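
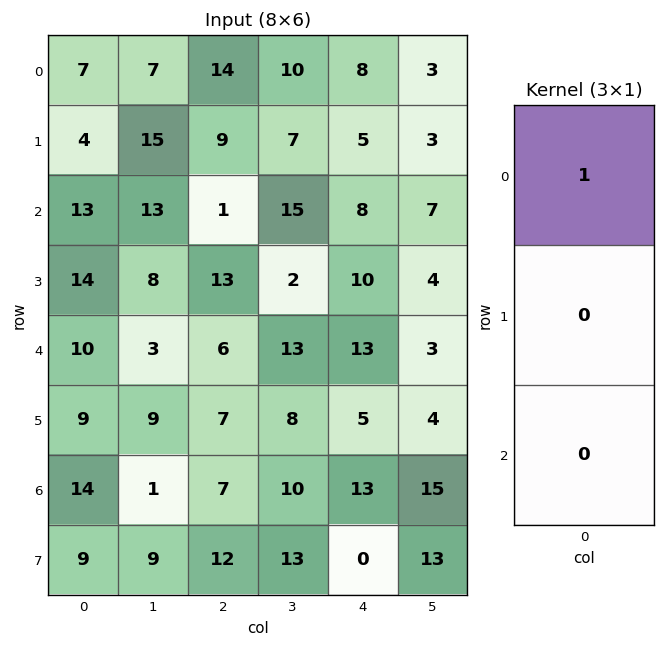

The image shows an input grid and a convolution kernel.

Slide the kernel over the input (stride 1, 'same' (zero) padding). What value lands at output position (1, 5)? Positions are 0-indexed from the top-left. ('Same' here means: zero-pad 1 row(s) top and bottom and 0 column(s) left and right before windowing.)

3

The receptive field on the zero-padded input at this output position is [3 / 3 / 7]. Elementwise product with the kernel and sum: 3·1.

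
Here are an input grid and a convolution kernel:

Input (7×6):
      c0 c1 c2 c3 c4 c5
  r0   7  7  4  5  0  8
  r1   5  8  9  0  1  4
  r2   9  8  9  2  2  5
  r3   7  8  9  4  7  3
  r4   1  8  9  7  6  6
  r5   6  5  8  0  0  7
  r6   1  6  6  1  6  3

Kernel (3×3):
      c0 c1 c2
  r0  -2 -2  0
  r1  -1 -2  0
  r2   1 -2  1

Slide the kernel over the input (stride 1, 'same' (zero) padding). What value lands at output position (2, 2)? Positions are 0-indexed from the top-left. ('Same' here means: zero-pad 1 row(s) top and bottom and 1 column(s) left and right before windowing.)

-66

The receptive field on the zero-padded input at this output position is [8 9 0 / 8 9 2 / 8 9 4]. Elementwise product with the kernel and sum: 8·-2 + 9·-2 + 8·-1 + 9·-2 + 8·1 + 9·-2 + 4·1.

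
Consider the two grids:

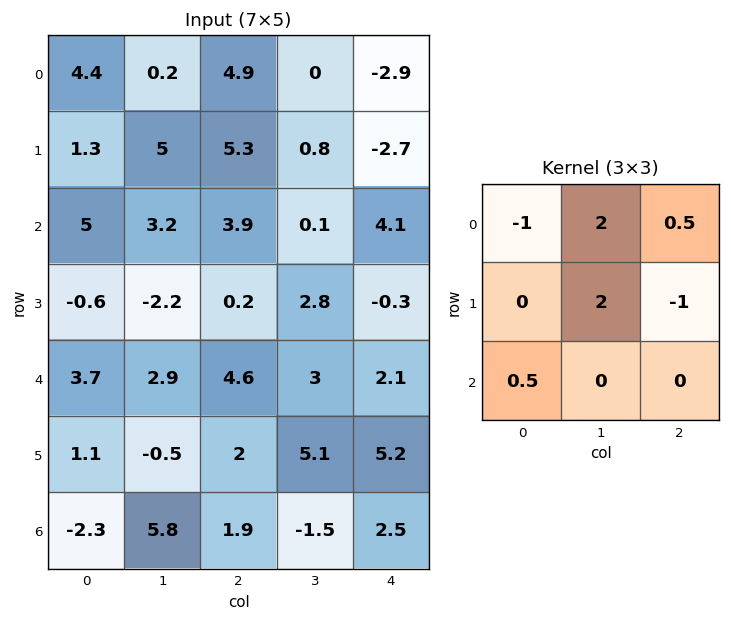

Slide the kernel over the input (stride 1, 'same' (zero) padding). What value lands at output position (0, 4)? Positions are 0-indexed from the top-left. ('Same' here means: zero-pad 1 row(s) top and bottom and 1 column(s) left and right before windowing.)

The receptive field on the zero-padded input at this output position is [0 0 0 / 0 -2.9 0 / 0.8 -2.7 0]. Elementwise product with the kernel and sum: 0·-1 + 0·2 + 0·0.5 + -2.9·2 + 0·-1 + 0.8·0.5.

-5.4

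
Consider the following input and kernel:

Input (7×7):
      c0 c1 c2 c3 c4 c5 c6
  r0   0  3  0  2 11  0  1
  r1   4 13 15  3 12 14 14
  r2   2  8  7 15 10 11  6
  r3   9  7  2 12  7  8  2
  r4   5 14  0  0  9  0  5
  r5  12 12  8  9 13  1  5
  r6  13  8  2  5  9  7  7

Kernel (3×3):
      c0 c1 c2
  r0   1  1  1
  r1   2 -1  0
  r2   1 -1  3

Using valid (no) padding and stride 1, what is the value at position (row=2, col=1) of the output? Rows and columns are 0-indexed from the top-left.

56

The receptive field on the input at this output position is [8 7 15 / 7 2 12 / 14 0 0]. Elementwise product with the kernel and sum: 8·1 + 7·1 + 15·1 + 7·2 + 2·-1 + 14·1 + 0·-1 + 0·3.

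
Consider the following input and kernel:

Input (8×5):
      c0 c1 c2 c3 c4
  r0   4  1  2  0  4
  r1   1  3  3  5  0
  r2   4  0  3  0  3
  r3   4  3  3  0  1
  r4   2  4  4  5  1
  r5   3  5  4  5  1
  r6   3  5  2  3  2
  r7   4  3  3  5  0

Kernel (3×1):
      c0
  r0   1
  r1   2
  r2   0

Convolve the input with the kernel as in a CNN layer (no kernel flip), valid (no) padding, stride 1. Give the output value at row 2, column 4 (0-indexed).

The receptive field on the input at this output position is [3 / 1 / 1]. Elementwise product with the kernel and sum: 3·1 + 1·2.

5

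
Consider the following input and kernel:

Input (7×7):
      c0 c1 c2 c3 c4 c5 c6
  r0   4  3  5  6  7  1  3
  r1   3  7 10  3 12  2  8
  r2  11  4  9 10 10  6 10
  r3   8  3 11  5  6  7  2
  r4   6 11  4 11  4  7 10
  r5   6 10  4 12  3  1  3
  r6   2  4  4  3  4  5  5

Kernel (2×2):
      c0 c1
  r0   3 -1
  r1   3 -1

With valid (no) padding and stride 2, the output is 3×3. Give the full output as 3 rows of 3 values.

Output[0,0]: The receptive field on the input at this output position is [4 3 / 3 7]. Elementwise product with the kernel and sum: 4·3 + 3·-1 + 3·3 + 7·-1.

11 36 54
50 45 35
15 1 13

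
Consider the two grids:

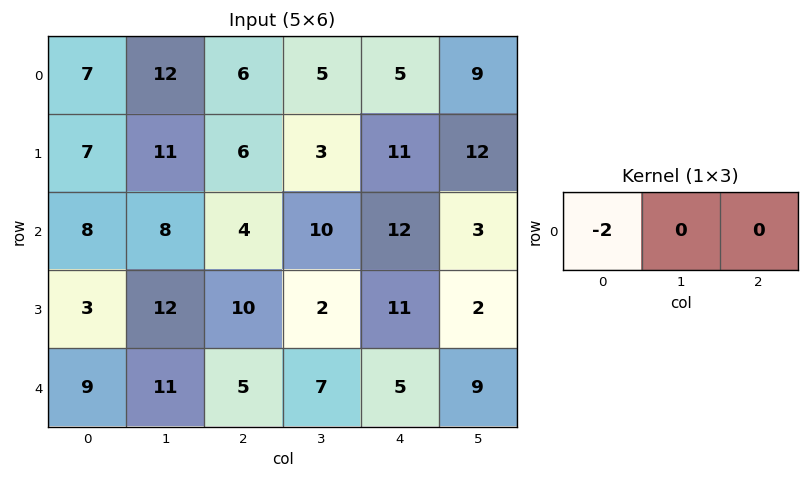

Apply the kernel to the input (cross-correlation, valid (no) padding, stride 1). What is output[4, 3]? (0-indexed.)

The receptive field on the input at this output position is [7 5 9]. Elementwise product with the kernel and sum: 7·-2.

-14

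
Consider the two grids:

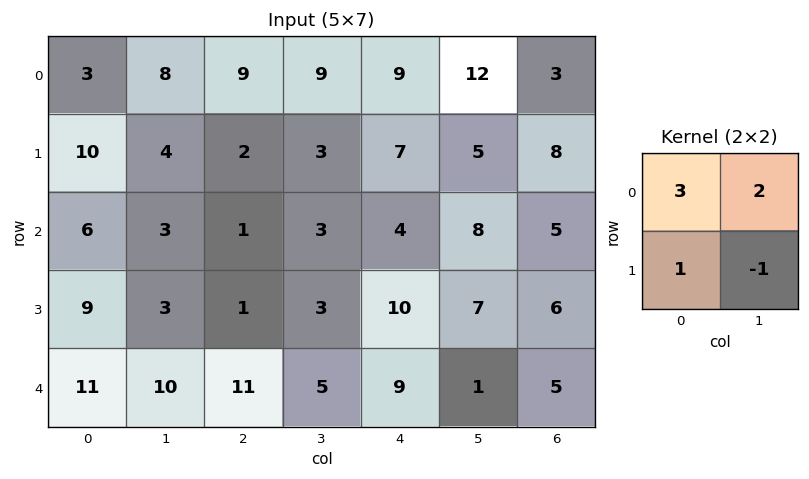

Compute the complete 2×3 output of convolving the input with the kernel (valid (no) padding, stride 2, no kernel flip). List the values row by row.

31 44 53
30 7 31

Output[0,0]: The receptive field on the input at this output position is [3 8 / 10 4]. Elementwise product with the kernel and sum: 3·3 + 8·2 + 10·1 + 4·-1.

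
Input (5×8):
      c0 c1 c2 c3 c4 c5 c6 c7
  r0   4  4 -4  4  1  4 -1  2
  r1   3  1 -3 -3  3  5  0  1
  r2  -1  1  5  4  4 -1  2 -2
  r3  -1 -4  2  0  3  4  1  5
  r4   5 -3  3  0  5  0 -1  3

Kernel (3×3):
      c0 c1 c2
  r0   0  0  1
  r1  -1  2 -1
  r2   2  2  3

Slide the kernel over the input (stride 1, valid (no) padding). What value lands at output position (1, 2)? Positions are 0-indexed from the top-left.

The receptive field on the input at this output position is [-3 -3 3 / 5 4 4 / 2 0 3]. Elementwise product with the kernel and sum: 3·1 + 5·-1 + 4·2 + 4·-1 + 2·2 + 0·2 + 3·3.

15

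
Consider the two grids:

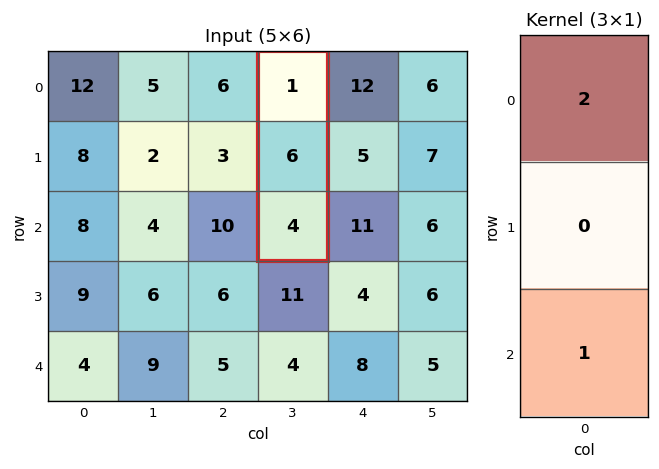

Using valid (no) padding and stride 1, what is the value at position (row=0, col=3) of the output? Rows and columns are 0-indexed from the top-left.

6

The receptive field on the input at this output position is [1 / 6 / 4]. Elementwise product with the kernel and sum: 1·2 + 4·1.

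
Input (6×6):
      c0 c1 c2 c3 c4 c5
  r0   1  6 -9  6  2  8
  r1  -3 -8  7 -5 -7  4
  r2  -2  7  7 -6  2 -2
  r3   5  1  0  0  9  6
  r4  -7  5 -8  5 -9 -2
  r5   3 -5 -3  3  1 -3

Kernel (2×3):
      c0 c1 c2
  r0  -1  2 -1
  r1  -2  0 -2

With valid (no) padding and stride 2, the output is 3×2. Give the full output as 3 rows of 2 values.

12 19
-1 -39
25 31

Output[0,0]: The receptive field on the input at this output position is [1 6 -9 / -3 -8 7]. Elementwise product with the kernel and sum: 1·-1 + 6·2 + -9·-1 + -3·-2 + 7·-2.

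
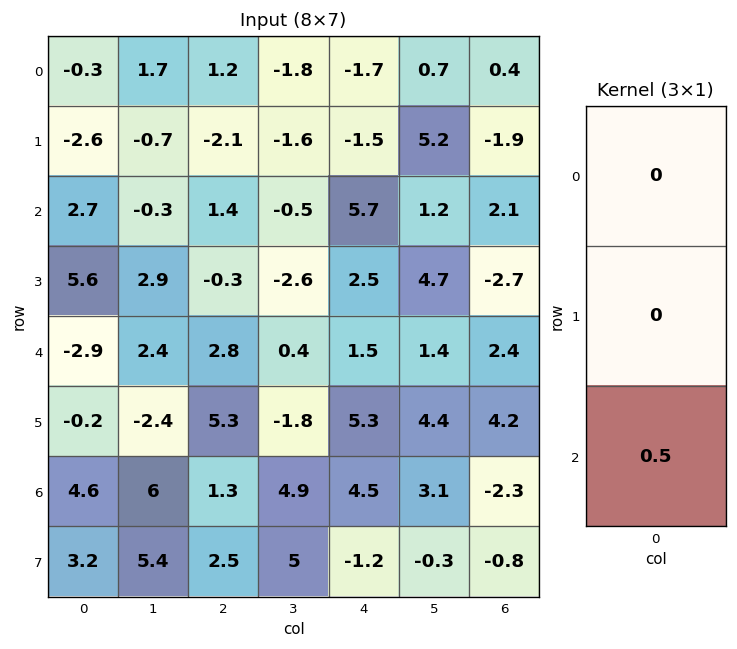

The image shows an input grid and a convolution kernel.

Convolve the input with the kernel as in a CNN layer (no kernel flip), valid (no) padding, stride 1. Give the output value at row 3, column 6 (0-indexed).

2.1

The receptive field on the input at this output position is [-2.7 / 2.4 / 4.2]. Elementwise product with the kernel and sum: 4.2·0.5.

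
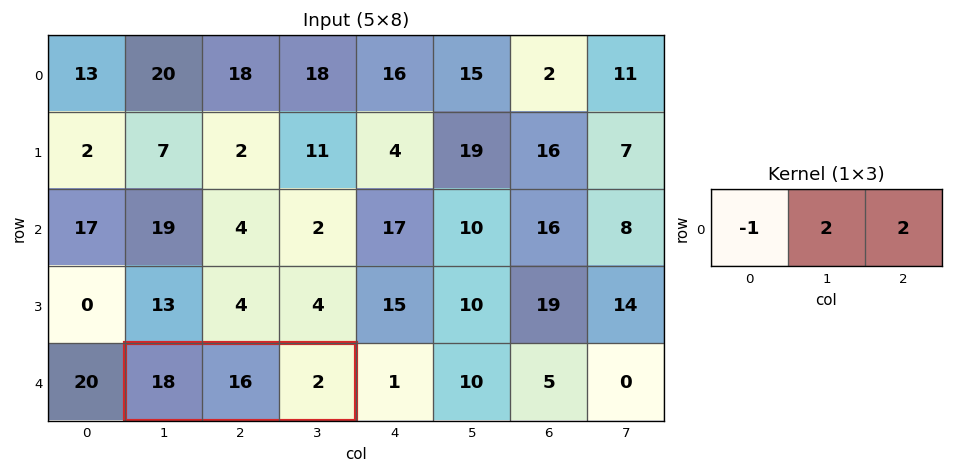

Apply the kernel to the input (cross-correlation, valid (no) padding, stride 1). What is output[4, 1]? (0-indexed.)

The receptive field on the input at this output position is [18 16 2]. Elementwise product with the kernel and sum: 18·-1 + 16·2 + 2·2.

18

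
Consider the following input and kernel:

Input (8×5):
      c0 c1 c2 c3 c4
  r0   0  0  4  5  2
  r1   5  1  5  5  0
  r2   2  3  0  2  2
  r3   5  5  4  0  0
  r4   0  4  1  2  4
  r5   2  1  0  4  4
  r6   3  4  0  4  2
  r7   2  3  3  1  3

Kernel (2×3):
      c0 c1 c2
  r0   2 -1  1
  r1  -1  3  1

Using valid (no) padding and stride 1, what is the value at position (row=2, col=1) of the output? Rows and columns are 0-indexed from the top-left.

15

The receptive field on the input at this output position is [3 0 2 / 5 4 0]. Elementwise product with the kernel and sum: 3·2 + 0·-1 + 2·1 + 5·-1 + 4·3 + 0·1.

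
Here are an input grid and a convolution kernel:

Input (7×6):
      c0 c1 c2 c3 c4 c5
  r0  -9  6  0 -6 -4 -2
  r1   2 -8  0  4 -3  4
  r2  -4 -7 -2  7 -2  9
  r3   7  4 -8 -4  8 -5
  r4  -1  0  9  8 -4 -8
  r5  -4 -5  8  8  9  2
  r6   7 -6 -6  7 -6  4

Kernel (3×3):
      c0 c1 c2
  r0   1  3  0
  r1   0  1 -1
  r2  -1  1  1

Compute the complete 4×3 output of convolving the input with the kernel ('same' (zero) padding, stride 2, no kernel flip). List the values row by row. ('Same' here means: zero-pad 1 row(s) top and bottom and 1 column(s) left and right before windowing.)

-21 18 -5
20 -33 -9
11 2 27
1 6 25

Output[0,0]: The receptive field on the zero-padded input at this output position is [0 0 0 / 0 -9 6 / 0 2 -8]. Elementwise product with the kernel and sum: 0·1 + 0·3 + -9·1 + 6·-1 + 0·-1 + 2·1 + -8·1.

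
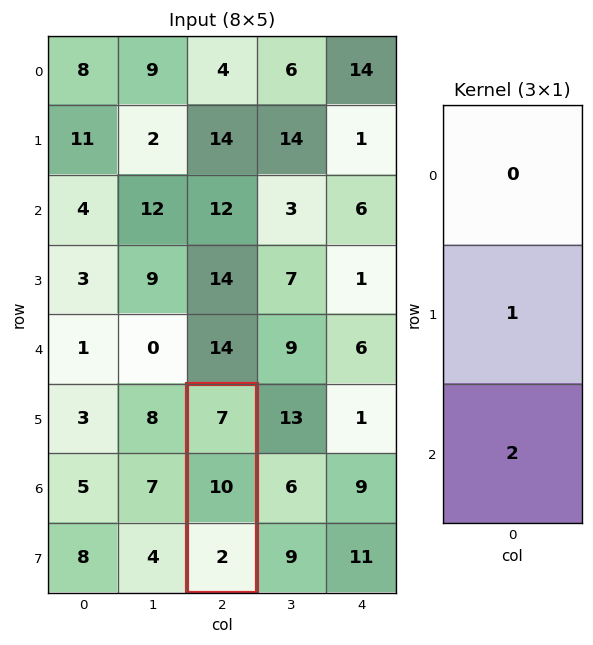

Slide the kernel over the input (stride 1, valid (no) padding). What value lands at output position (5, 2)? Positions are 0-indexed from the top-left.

14

The receptive field on the input at this output position is [7 / 10 / 2]. Elementwise product with the kernel and sum: 10·1 + 2·2.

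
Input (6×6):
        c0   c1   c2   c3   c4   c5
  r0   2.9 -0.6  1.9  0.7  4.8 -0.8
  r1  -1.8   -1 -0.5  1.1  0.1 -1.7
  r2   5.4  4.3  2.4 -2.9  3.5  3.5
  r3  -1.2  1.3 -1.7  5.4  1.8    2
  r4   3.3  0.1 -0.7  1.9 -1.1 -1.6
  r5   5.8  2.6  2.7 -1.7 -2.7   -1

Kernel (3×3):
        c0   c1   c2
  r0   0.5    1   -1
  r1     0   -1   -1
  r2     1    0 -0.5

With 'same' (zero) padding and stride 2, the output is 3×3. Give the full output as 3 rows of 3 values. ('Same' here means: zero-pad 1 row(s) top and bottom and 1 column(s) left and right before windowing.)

-1.8 -4.15 -2.05
-11.15 -3 -0.25
-7.2 -4.2 4

Output[0,0]: The receptive field on the zero-padded input at this output position is [0 0 0 / 0 2.9 -0.6 / 0 -1.8 -1]. Elementwise product with the kernel and sum: 0·0.5 + 0·1 + 0·-1 + 2.9·-1 + -0.6·-1 + 0·1 + -1·-0.5.
Output[0,1]: The receptive field on the zero-padded input at this output position is [0 0 0 / -0.6 1.9 0.7 / -1 -0.5 1.1]. Elementwise product with the kernel and sum: 0·0.5 + 0·1 + 0·-1 + 1.9·-1 + 0.7·-1 + -1·1 + 1.1·-0.5.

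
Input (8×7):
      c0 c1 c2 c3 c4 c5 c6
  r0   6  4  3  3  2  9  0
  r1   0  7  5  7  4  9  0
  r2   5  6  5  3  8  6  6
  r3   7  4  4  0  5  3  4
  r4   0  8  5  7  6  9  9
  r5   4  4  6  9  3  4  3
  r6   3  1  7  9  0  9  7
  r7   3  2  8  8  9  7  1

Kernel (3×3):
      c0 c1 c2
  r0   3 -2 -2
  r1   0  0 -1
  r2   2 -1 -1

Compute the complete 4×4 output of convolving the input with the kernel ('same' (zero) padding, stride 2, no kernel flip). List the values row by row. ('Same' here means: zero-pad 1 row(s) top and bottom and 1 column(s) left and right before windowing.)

-11 -1 -8 18
-31 -2 -19 29
-38 -10 -14 6
-22 -39 4 19

Output[0,0]: The receptive field on the zero-padded input at this output position is [0 0 0 / 0 6 4 / 0 0 7]. Elementwise product with the kernel and sum: 0·3 + 0·-2 + 0·-2 + 4·-1 + 0·2 + 0·-1 + 7·-1.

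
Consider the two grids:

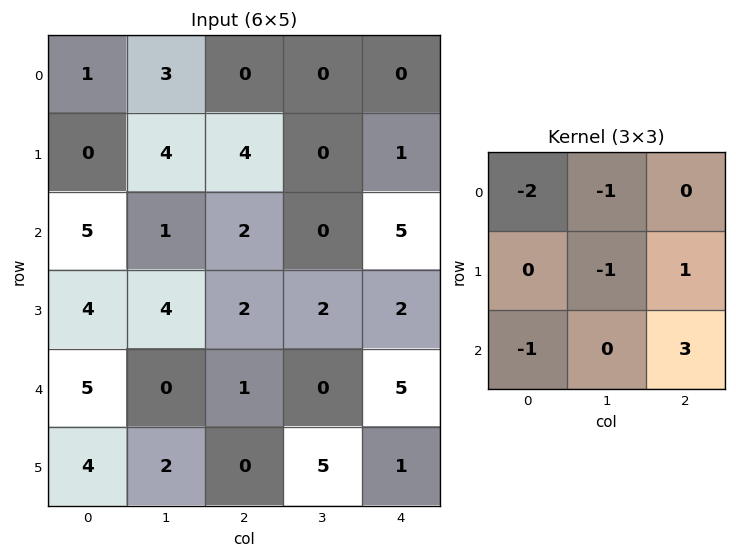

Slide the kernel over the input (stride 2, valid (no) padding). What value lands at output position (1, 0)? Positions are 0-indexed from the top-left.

-15

The receptive field on the input at this output position is [5 1 2 / 4 4 2 / 5 0 1]. Elementwise product with the kernel and sum: 5·-2 + 1·-1 + 4·-1 + 2·1 + 5·-1 + 1·3.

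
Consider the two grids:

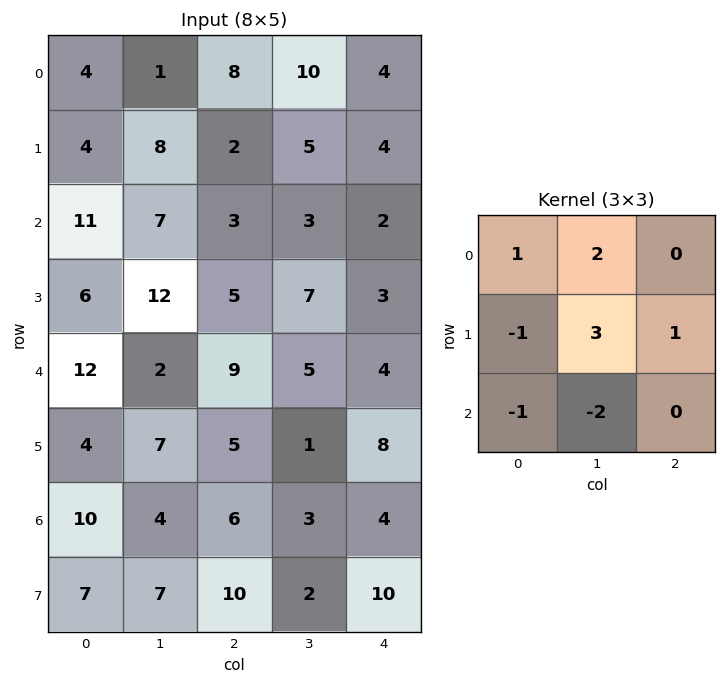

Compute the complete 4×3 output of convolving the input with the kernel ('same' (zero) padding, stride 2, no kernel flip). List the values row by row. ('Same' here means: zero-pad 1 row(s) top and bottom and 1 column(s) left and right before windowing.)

5 21 -11
36 -5 3
42 35 3
28 7 4

Output[0,0]: The receptive field on the zero-padded input at this output position is [0 0 0 / 0 4 1 / 0 4 8]. Elementwise product with the kernel and sum: 0·1 + 0·2 + 0·-1 + 4·3 + 1·1 + 0·-1 + 4·-2.
Output[0,1]: The receptive field on the zero-padded input at this output position is [0 0 0 / 1 8 10 / 8 2 5]. Elementwise product with the kernel and sum: 0·1 + 0·2 + 1·-1 + 8·3 + 10·1 + 8·-1 + 2·-2.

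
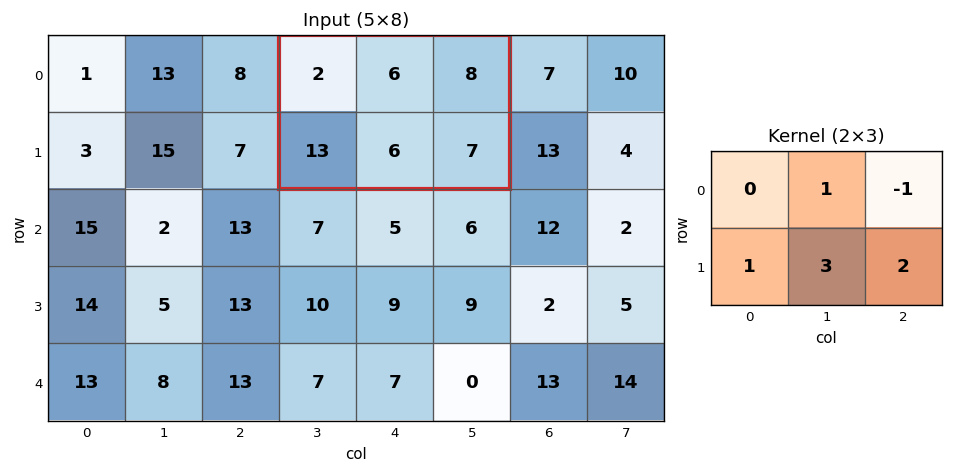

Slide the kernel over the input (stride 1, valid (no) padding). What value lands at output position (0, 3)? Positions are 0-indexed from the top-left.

The receptive field on the input at this output position is [2 6 8 / 13 6 7]. Elementwise product with the kernel and sum: 6·1 + 8·-1 + 13·1 + 6·3 + 7·2.

43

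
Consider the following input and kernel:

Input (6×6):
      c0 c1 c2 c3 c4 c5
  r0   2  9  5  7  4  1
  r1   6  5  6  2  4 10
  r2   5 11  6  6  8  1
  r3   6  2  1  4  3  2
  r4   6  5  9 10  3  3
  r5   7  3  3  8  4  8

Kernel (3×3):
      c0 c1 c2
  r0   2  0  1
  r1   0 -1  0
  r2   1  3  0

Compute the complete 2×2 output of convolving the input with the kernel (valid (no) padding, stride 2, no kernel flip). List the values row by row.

Output[0,0]: The receptive field on the input at this output position is [2 9 5 / 6 5 6 / 5 11 6]. Elementwise product with the kernel and sum: 2·2 + 5·1 + 5·-1 + 5·1 + 11·3.
Output[0,1]: The receptive field on the input at this output position is [5 7 4 / 6 2 4 / 6 6 8]. Elementwise product with the kernel and sum: 5·2 + 4·1 + 2·-1 + 6·1 + 6·3.

42 36
35 55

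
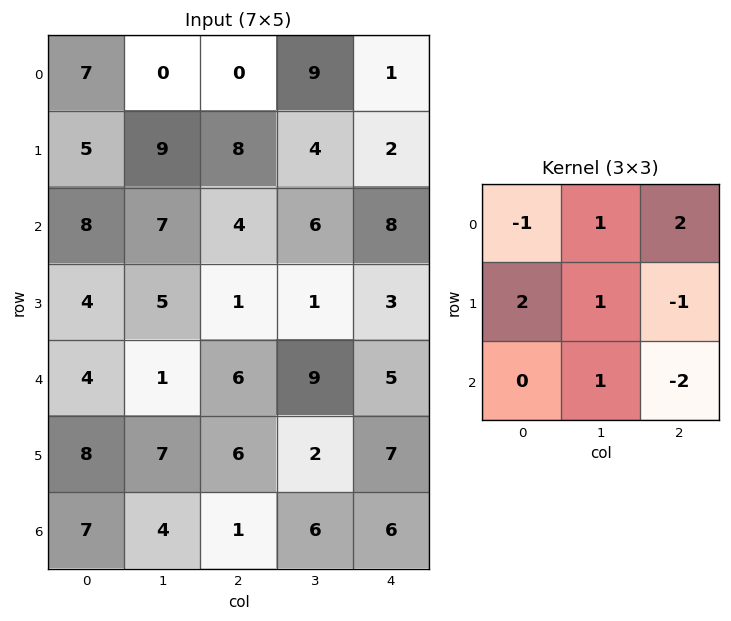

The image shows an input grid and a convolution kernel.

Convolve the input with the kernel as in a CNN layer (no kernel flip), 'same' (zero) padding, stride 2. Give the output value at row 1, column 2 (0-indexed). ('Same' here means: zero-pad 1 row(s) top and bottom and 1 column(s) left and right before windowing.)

21

The receptive field on the zero-padded input at this output position is [4 2 0 / 6 8 0 / 1 3 0]. Elementwise product with the kernel and sum: 4·-1 + 2·1 + 0·2 + 6·2 + 8·1 + 0·-1 + 3·1 + 0·-2.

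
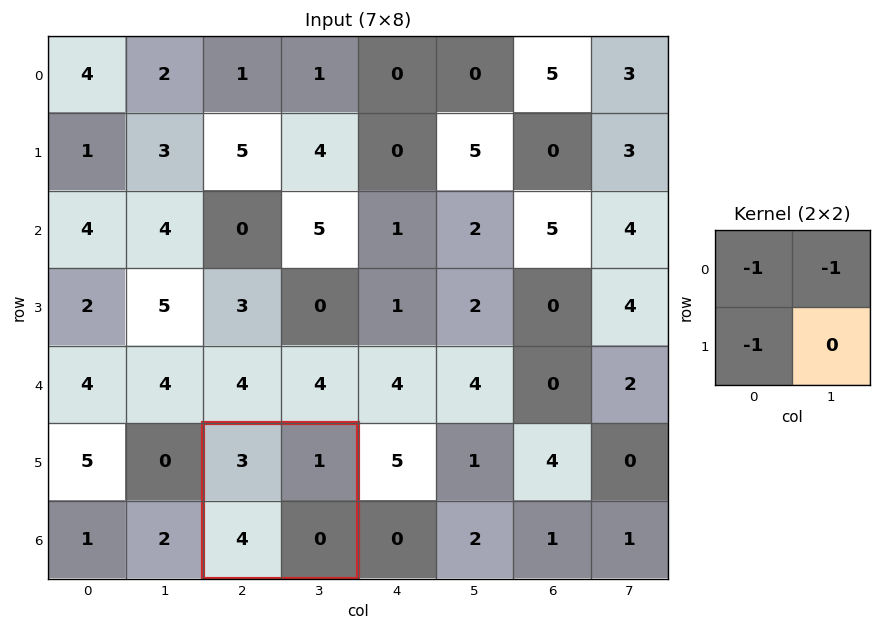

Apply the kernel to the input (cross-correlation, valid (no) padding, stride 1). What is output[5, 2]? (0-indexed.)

-8

The receptive field on the input at this output position is [3 1 / 4 0]. Elementwise product with the kernel and sum: 3·-1 + 1·-1 + 4·-1.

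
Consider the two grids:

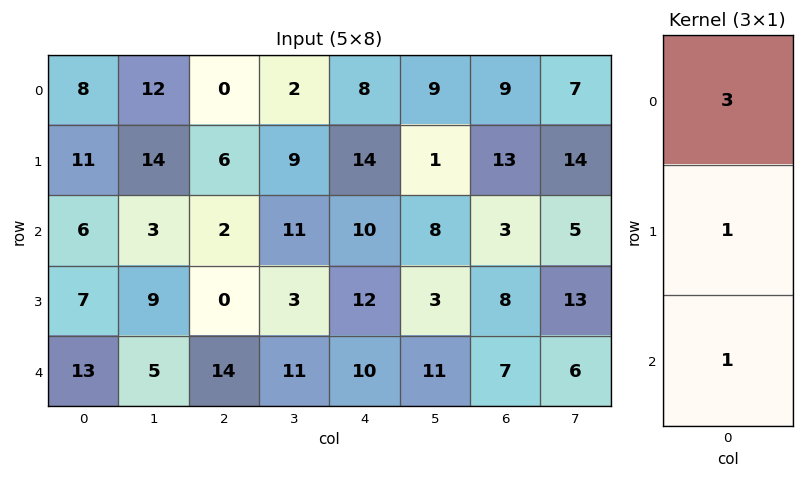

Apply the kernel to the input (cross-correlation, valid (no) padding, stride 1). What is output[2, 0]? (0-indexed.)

The receptive field on the input at this output position is [6 / 7 / 13]. Elementwise product with the kernel and sum: 6·3 + 7·1 + 13·1.

38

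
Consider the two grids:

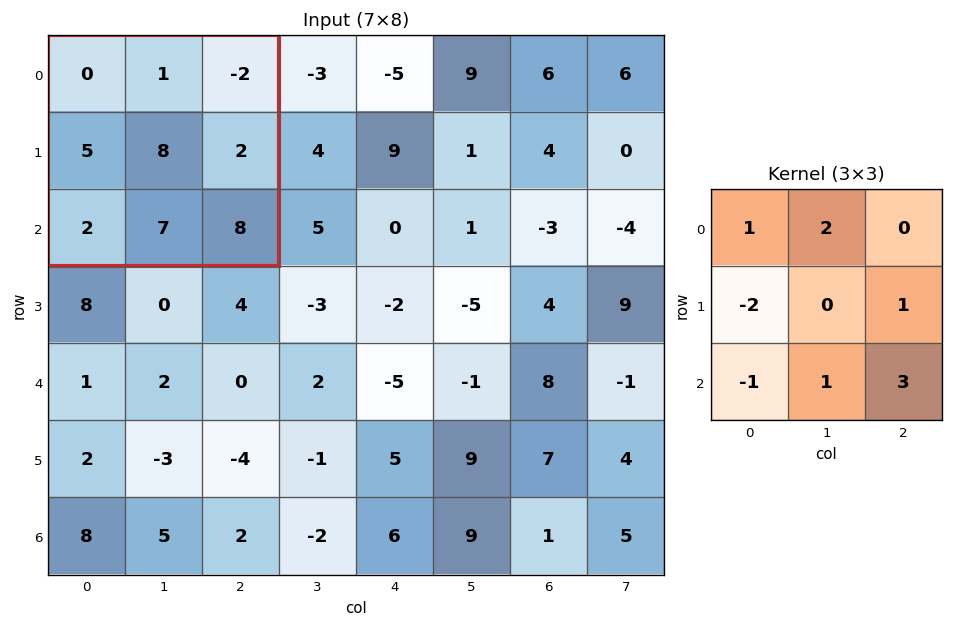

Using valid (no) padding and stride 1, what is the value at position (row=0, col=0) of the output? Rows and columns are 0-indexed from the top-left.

23

The receptive field on the input at this output position is [0 1 -2 / 5 8 2 / 2 7 8]. Elementwise product with the kernel and sum: 0·1 + 1·2 + 5·-2 + 2·1 + 2·-1 + 7·1 + 8·3.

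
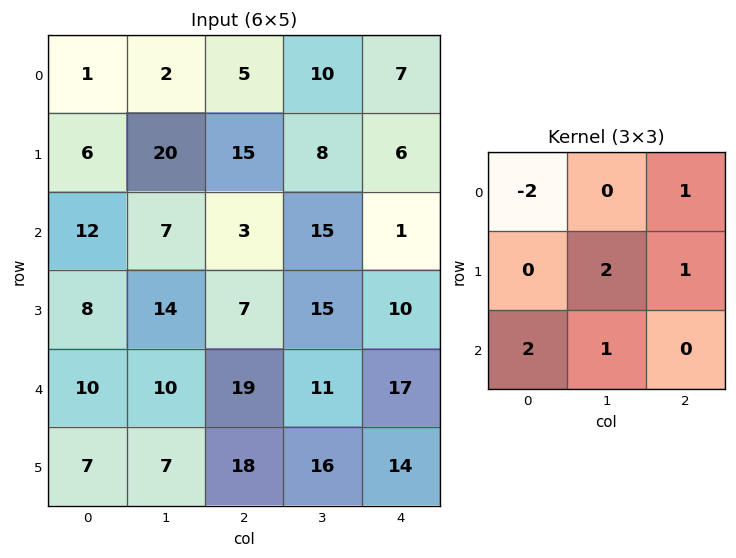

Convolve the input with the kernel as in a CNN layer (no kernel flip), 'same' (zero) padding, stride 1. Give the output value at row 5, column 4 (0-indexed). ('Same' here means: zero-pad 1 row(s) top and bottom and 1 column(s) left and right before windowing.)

The receptive field on the zero-padded input at this output position is [11 17 0 / 16 14 0 / 0 0 0]. Elementwise product with the kernel and sum: 11·-2 + 0·1 + 14·2 + 0·1 + 0·2 + 0·1.

6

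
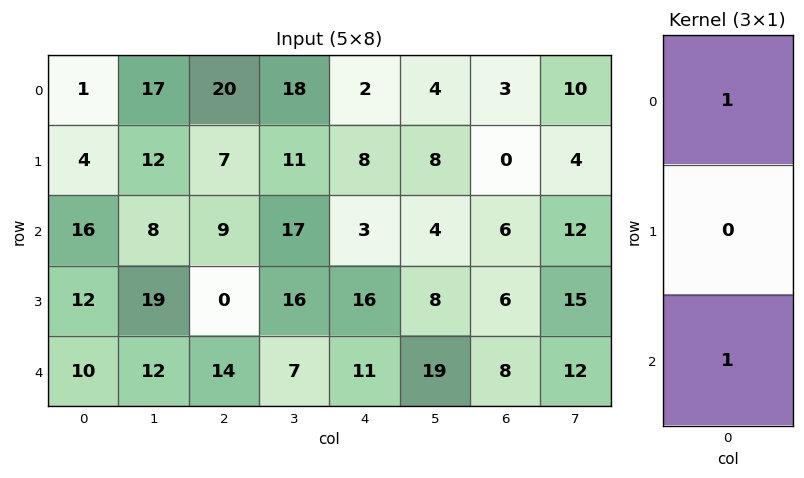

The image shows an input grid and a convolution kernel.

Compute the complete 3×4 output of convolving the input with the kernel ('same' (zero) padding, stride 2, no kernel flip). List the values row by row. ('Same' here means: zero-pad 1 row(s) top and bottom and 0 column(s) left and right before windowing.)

4 7 8 0
16 7 24 6
12 0 16 6

Output[0,0]: The receptive field on the zero-padded input at this output position is [0 / 1 / 4]. Elementwise product with the kernel and sum: 0·1 + 4·1.
Output[0,1]: The receptive field on the zero-padded input at this output position is [0 / 20 / 7]. Elementwise product with the kernel and sum: 0·1 + 7·1.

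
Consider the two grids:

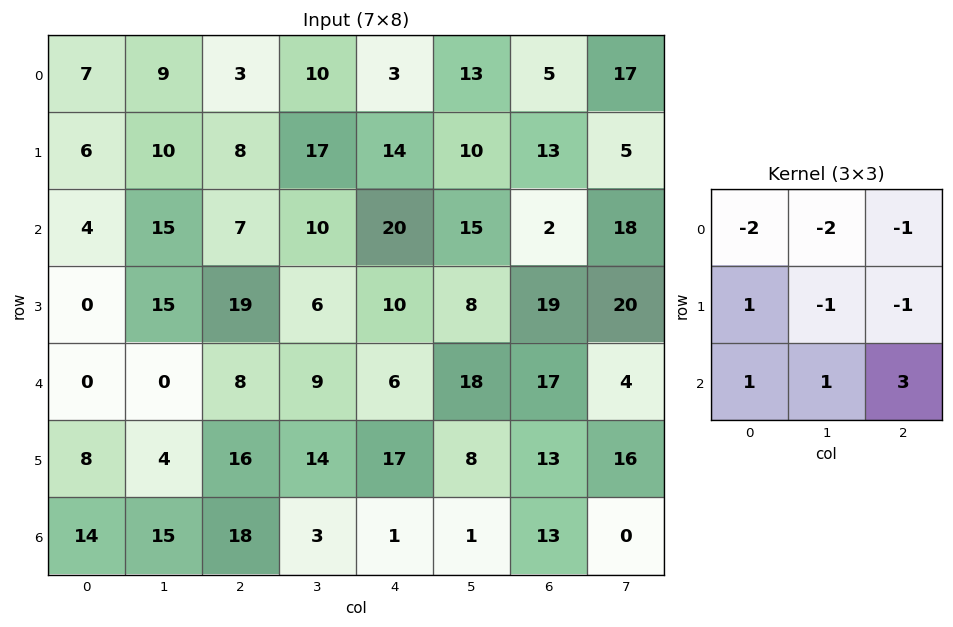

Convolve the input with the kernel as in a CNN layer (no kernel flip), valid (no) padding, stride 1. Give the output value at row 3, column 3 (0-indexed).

The receptive field on the input at this output position is [6 10 8 / 9 6 18 / 14 17 8]. Elementwise product with the kernel and sum: 6·-2 + 10·-2 + 8·-1 + 9·1 + 6·-1 + 18·-1 + 14·1 + 17·1 + 8·3.

0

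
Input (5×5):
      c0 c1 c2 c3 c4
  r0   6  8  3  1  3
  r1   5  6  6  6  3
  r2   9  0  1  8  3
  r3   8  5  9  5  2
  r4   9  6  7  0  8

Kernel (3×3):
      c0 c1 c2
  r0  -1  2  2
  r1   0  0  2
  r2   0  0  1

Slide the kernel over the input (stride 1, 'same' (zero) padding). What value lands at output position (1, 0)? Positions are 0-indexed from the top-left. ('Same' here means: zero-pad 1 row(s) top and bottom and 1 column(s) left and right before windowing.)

The receptive field on the zero-padded input at this output position is [0 6 8 / 0 5 6 / 0 9 0]. Elementwise product with the kernel and sum: 0·-1 + 6·2 + 8·2 + 6·2 + 0·1.

40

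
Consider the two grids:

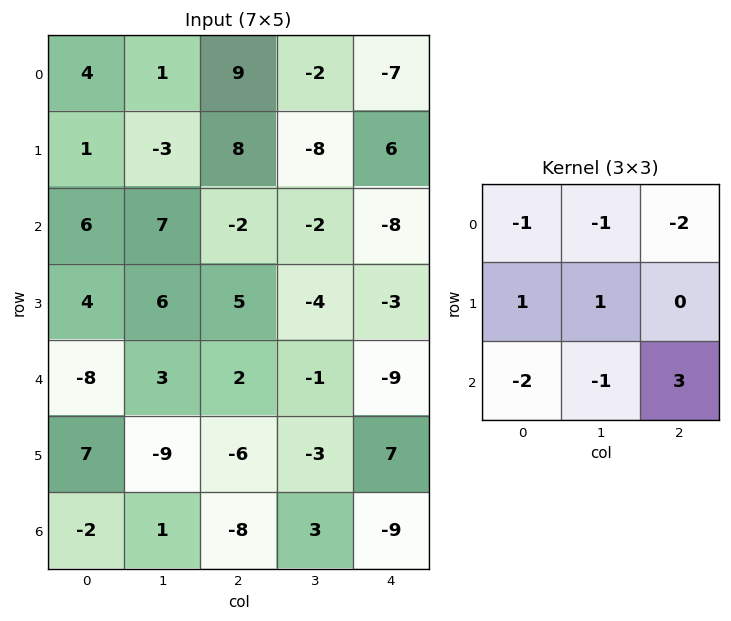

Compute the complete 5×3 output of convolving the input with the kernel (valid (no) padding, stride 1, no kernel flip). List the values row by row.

-50 -19 -11
0 -13 -31
20 -1 -9
-48 17 42
-22 -3 -6

Output[0,0]: The receptive field on the input at this output position is [4 1 9 / 1 -3 8 / 6 7 -2]. Elementwise product with the kernel and sum: 4·-1 + 1·-1 + 9·-2 + 1·1 + -3·1 + 6·-2 + 7·-1 + -2·3.
Output[0,1]: The receptive field on the input at this output position is [1 9 -2 / -3 8 -8 / 7 -2 -2]. Elementwise product with the kernel and sum: 1·-1 + 9·-1 + -2·-2 + -3·1 + 8·1 + 7·-2 + -2·-1 + -2·3.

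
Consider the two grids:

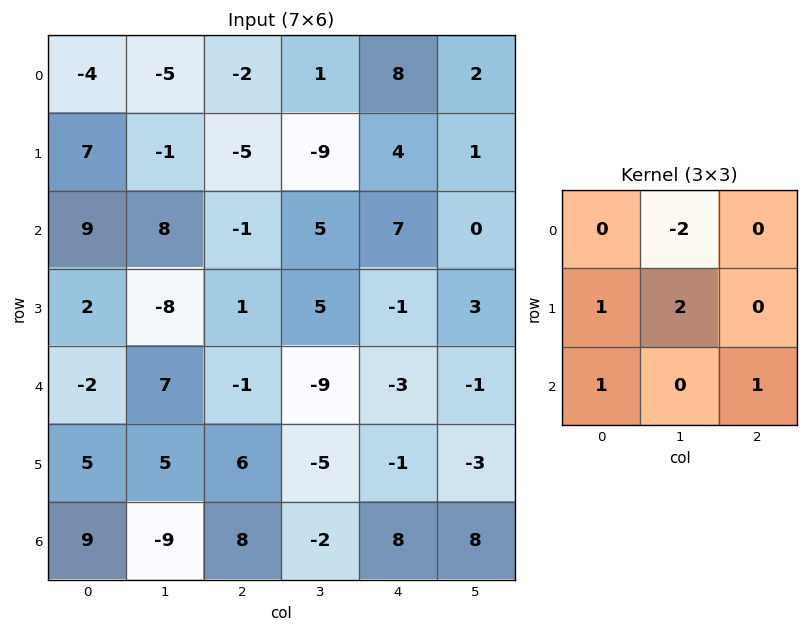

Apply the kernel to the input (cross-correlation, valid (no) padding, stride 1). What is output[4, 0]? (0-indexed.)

18

The receptive field on the input at this output position is [-2 7 -1 / 5 5 6 / 9 -9 8]. Elementwise product with the kernel and sum: 7·-2 + 5·1 + 5·2 + 9·1 + 8·1.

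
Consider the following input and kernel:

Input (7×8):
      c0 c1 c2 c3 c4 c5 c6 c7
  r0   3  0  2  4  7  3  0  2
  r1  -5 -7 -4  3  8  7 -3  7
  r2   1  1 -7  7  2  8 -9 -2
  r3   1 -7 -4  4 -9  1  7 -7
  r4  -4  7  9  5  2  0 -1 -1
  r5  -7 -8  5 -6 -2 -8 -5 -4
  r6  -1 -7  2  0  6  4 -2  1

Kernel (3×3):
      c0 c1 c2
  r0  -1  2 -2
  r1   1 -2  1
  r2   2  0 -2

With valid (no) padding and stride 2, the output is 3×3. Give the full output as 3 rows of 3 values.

Output[0,0]: The receptive field on the input at this output position is [3 0 2 / -5 -7 -4 / 1 1 -7]. Elementwise product with the kernel and sum: 3·-1 + 0·2 + 2·-2 + -5·1 + -7·-2 + -4·1 + 1·2 + -7·-2.

14 -28 12
0 10 34
8 4 25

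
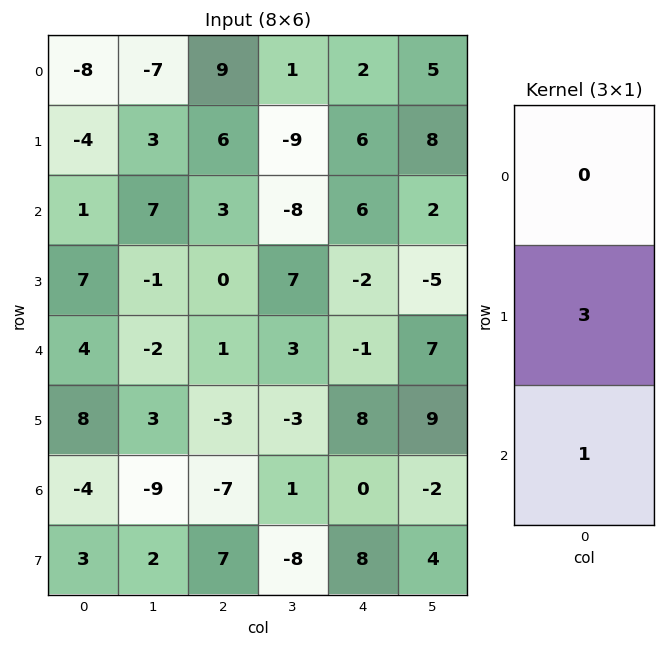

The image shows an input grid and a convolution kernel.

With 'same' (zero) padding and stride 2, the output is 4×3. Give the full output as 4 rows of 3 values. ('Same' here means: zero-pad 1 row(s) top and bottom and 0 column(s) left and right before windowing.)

Output[0,0]: The receptive field on the zero-padded input at this output position is [0 / -8 / -4]. Elementwise product with the kernel and sum: -8·3 + -4·1.

-28 33 12
10 9 16
20 0 5
-9 -14 8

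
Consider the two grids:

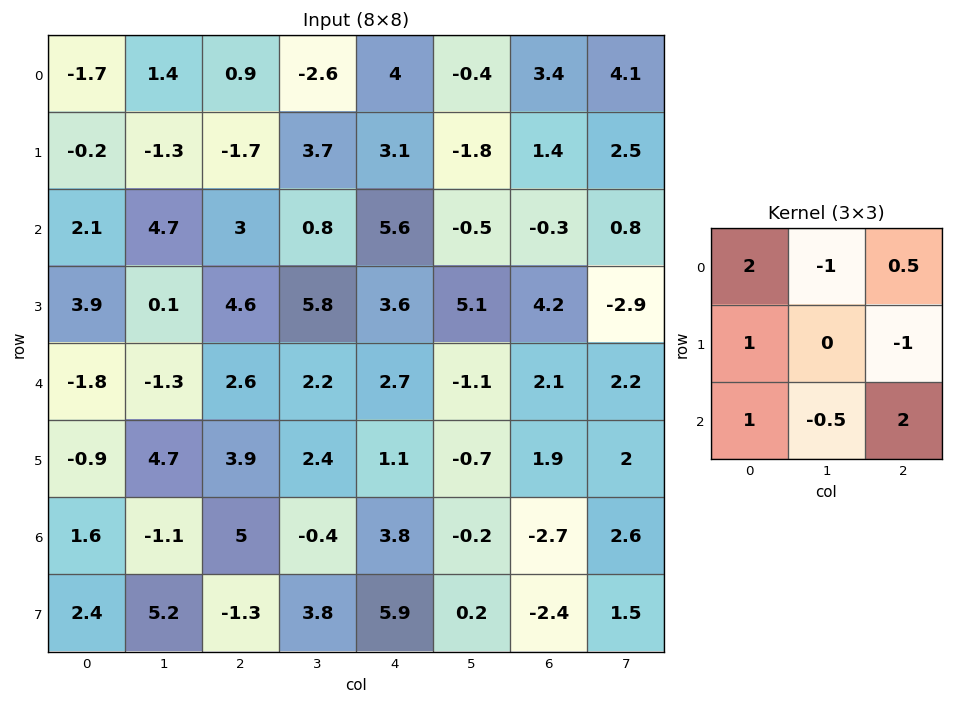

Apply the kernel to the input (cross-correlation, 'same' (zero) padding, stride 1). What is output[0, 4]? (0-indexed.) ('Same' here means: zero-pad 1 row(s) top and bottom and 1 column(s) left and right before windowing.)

-3.65

The receptive field on the zero-padded input at this output position is [0 0 0 / -2.6 4 -0.4 / 3.7 3.1 -1.8]. Elementwise product with the kernel and sum: 0·2 + 0·-1 + 0·0.5 + -2.6·1 + -0.4·-1 + 3.7·1 + 3.1·-0.5 + -1.8·2.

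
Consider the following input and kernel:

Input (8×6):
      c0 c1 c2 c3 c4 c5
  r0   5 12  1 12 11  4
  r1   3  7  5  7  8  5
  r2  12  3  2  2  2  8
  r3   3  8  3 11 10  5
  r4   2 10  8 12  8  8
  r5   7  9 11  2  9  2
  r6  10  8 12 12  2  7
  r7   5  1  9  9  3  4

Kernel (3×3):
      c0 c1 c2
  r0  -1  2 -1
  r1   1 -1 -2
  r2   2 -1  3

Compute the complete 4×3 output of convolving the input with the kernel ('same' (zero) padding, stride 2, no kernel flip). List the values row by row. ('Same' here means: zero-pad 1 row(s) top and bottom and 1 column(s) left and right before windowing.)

Output[0,0]: The receptive field on the zero-padded input at this output position is [0 0 0 / 0 5 12 / 0 3 7]. Elementwise product with the kernel and sum: 0·-1 + 0·2 + 0·-1 + 0·1 + 5·-1 + 12·-2 + 0·2 + 3·-1 + 7·3.

-11 17 14
2 39 15
-4 -22 -7
-23 3 37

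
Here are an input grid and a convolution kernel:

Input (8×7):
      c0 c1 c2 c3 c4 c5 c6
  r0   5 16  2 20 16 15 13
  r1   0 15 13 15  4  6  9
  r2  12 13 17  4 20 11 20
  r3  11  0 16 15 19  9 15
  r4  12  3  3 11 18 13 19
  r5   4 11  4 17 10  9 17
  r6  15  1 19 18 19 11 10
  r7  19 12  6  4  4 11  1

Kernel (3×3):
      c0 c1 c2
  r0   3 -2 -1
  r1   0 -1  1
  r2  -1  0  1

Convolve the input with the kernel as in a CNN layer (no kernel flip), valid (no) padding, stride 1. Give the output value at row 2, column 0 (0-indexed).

0

The receptive field on the input at this output position is [12 13 17 / 11 0 16 / 12 3 3]. Elementwise product with the kernel and sum: 12·3 + 13·-2 + 17·-1 + 0·-1 + 16·1 + 12·-1 + 3·1.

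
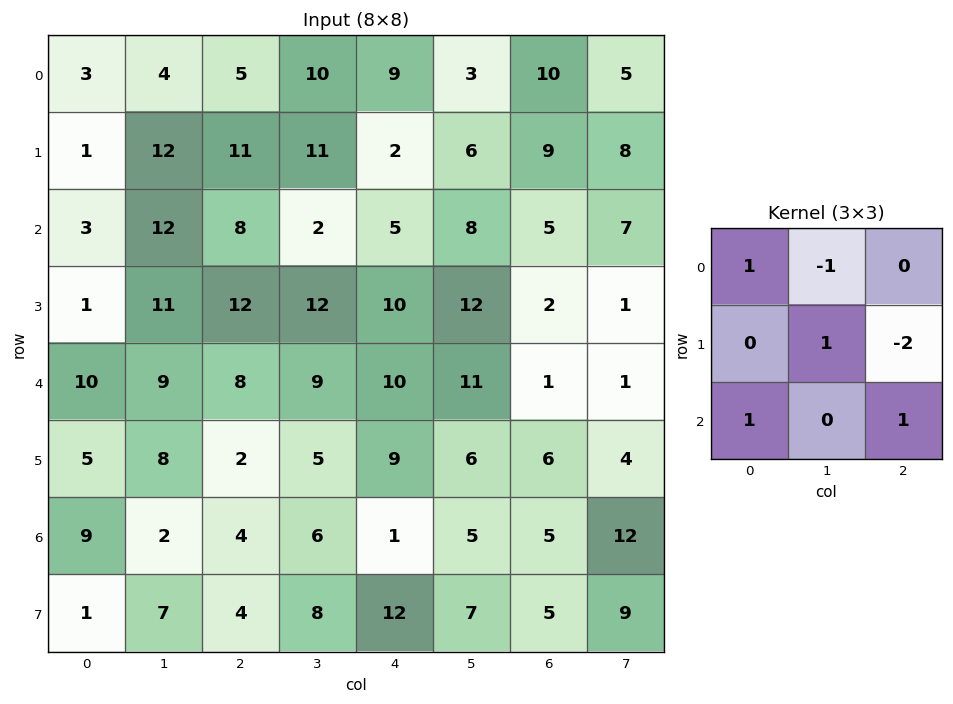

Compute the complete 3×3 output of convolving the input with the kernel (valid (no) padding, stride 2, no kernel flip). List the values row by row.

0 15 4
-4 16 16
18 -9 -1

Output[0,0]: The receptive field on the input at this output position is [3 4 5 / 1 12 11 / 3 12 8]. Elementwise product with the kernel and sum: 3·1 + 4·-1 + 12·1 + 11·-2 + 3·1 + 8·1.
Output[0,1]: The receptive field on the input at this output position is [5 10 9 / 11 11 2 / 8 2 5]. Elementwise product with the kernel and sum: 5·1 + 10·-1 + 11·1 + 2·-2 + 8·1 + 5·1.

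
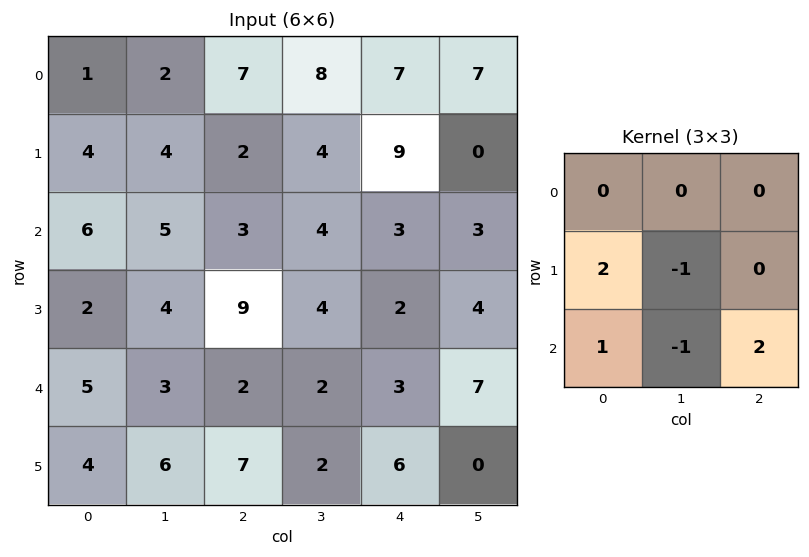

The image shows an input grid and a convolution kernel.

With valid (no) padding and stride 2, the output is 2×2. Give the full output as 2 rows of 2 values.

11 5
6 20

Output[0,0]: The receptive field on the input at this output position is [1 2 7 / 4 4 2 / 6 5 3]. Elementwise product with the kernel and sum: 4·2 + 4·-1 + 6·1 + 5·-1 + 3·2.
Output[0,1]: The receptive field on the input at this output position is [7 8 7 / 2 4 9 / 3 4 3]. Elementwise product with the kernel and sum: 2·2 + 4·-1 + 3·1 + 4·-1 + 3·2.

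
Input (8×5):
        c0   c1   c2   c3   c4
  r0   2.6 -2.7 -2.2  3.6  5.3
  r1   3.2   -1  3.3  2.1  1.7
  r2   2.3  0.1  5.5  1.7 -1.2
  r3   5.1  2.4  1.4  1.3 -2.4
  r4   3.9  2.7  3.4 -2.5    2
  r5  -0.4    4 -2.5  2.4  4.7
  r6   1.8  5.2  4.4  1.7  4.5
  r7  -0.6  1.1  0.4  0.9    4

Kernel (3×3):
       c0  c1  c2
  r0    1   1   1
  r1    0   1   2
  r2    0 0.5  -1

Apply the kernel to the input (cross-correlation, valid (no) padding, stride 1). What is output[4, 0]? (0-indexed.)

The receptive field on the input at this output position is [3.9 2.7 3.4 / -0.4 4 -2.5 / 1.8 5.2 4.4]. Elementwise product with the kernel and sum: 3.9·1 + 2.7·1 + 3.4·1 + 4·1 + -2.5·2 + 5.2·0.5 + 4.4·-1.

7.2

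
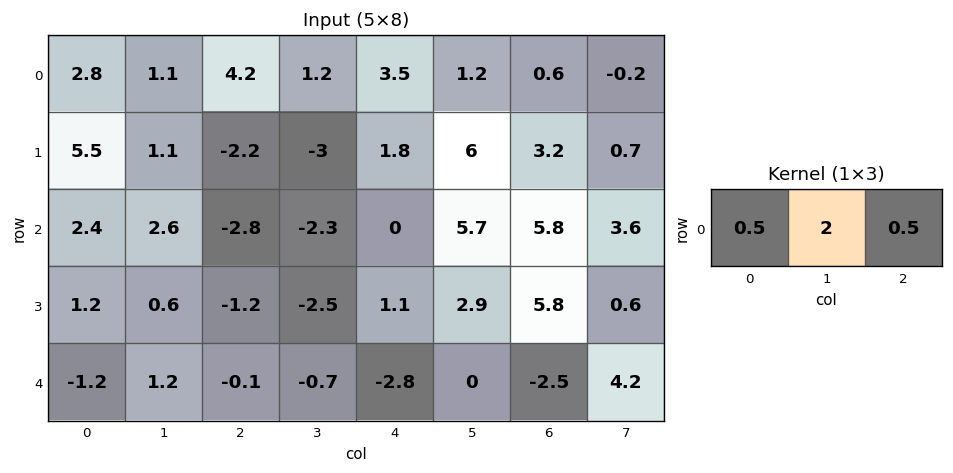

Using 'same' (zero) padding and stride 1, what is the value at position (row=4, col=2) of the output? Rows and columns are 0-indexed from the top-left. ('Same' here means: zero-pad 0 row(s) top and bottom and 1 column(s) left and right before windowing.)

The receptive field on the zero-padded input at this output position is [1.2 -0.1 -0.7]. Elementwise product with the kernel and sum: 1.2·0.5 + -0.1·2 + -0.7·0.5.

0.05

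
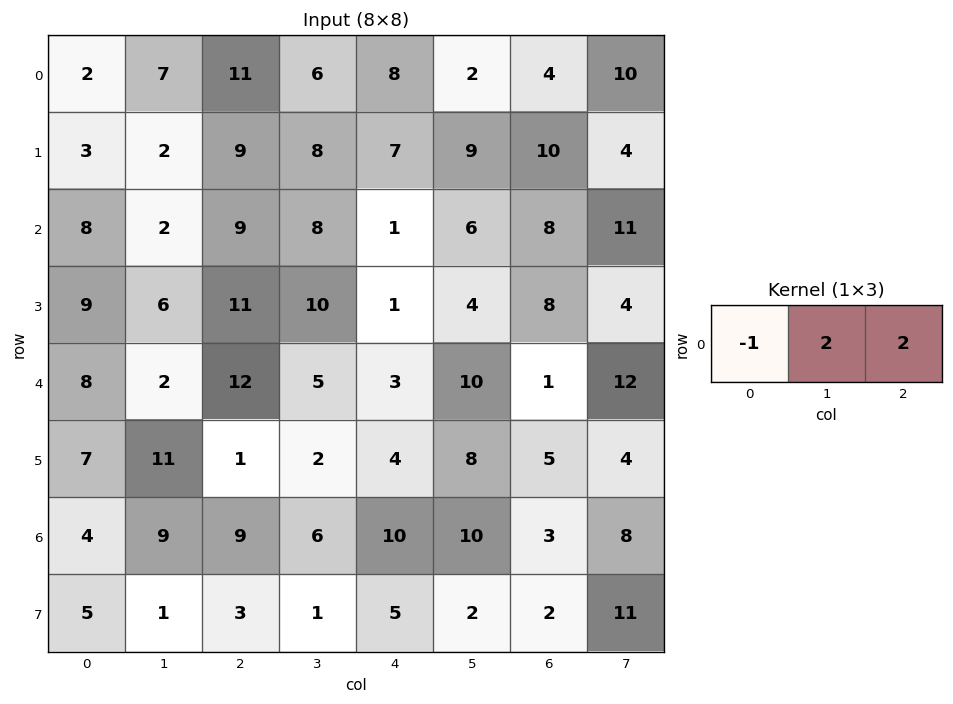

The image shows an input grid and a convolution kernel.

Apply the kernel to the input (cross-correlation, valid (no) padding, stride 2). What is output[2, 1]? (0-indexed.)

The receptive field on the input at this output position is [12 5 3]. Elementwise product with the kernel and sum: 12·-1 + 5·2 + 3·2.

4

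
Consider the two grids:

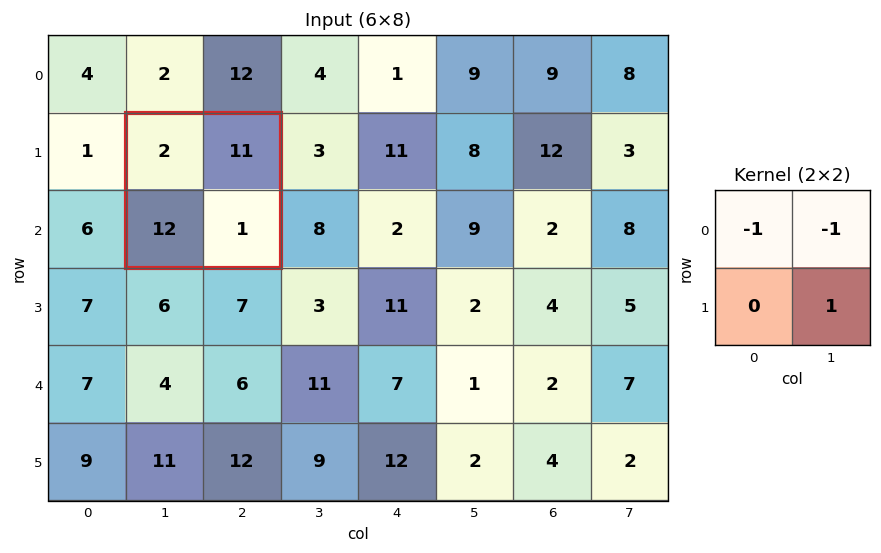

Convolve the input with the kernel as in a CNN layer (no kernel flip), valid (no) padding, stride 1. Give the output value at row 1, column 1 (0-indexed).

-12

The receptive field on the input at this output position is [2 11 / 12 1]. Elementwise product with the kernel and sum: 2·-1 + 11·-1 + 1·1.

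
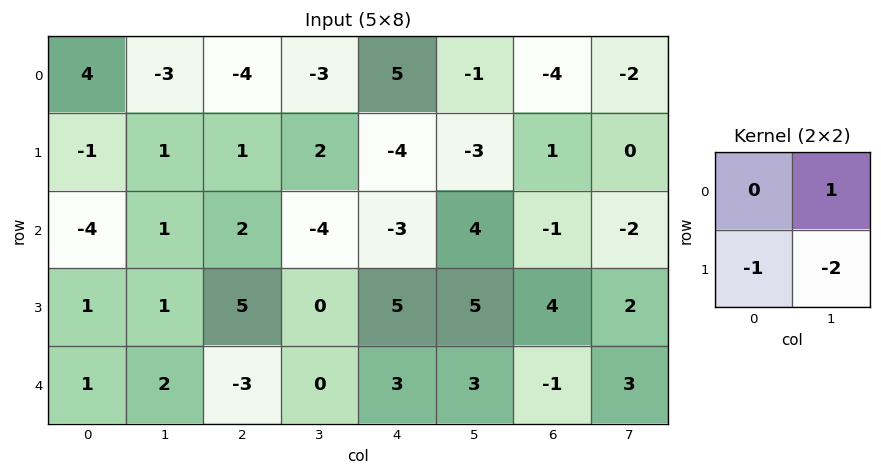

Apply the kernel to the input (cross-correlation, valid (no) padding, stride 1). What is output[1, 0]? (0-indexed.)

The receptive field on the input at this output position is [-1 1 / -4 1]. Elementwise product with the kernel and sum: 1·1 + -4·-1 + 1·-2.

3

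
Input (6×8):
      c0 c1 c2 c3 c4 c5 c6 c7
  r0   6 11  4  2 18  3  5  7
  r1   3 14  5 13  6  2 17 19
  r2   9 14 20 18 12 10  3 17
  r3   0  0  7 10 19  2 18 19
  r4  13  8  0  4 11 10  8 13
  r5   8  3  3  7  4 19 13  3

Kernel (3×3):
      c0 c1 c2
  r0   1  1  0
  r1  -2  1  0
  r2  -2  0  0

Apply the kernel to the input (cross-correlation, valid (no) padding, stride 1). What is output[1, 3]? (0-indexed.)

The receptive field on the input at this output position is [13 6 2 / 18 12 10 / 10 19 2]. Elementwise product with the kernel and sum: 13·1 + 6·1 + 18·-2 + 12·1 + 10·-2.

-25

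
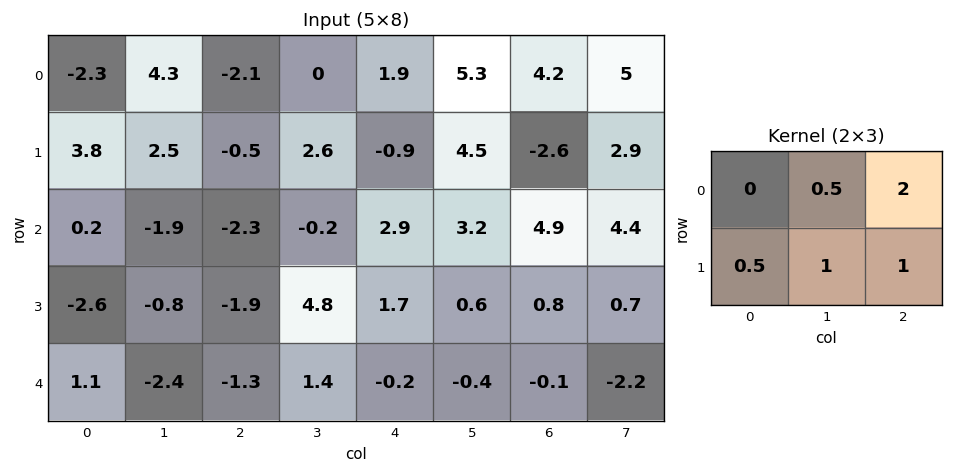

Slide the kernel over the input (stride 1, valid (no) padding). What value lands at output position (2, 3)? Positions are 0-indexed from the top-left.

The receptive field on the input at this output position is [-0.2 2.9 3.2 / 4.8 1.7 0.6]. Elementwise product with the kernel and sum: 2.9·0.5 + 3.2·2 + 4.8·0.5 + 1.7·1 + 0.6·1.

12.55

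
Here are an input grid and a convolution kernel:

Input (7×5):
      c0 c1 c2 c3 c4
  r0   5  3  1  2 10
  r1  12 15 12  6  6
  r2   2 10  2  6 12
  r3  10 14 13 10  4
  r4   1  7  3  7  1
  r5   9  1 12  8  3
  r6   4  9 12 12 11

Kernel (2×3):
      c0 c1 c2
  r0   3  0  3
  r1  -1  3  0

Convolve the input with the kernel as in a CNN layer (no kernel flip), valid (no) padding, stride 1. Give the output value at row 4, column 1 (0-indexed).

The receptive field on the input at this output position is [7 3 7 / 1 12 8]. Elementwise product with the kernel and sum: 7·3 + 7·3 + 1·-1 + 12·3.

77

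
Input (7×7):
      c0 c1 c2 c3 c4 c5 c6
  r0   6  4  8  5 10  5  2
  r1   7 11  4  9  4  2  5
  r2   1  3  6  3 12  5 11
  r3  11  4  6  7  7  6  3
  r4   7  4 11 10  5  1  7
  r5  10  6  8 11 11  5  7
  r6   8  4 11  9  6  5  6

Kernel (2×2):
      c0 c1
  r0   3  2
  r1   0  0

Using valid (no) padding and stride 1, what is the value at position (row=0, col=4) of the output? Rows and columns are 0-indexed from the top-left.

40

The receptive field on the input at this output position is [10 5 / 4 2]. Elementwise product with the kernel and sum: 10·3 + 5·2.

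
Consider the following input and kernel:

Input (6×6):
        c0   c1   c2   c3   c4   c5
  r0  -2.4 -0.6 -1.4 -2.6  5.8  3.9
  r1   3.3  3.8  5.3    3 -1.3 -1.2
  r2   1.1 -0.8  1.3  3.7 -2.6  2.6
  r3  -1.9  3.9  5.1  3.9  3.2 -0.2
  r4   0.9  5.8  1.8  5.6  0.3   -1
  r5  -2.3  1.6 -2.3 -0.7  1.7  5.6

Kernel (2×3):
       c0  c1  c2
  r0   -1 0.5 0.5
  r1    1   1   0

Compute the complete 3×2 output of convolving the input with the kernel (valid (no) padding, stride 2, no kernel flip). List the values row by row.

Output[0,0]: The receptive field on the input at this output position is [-2.4 -0.6 -1.4 / 3.3 3.8 5.3]. Elementwise product with the kernel and sum: -2.4·-1 + -0.6·0.5 + -1.4·0.5 + 3.3·1 + 3.8·1.
Output[0,1]: The receptive field on the input at this output position is [-1.4 -2.6 5.8 / 5.3 3 -1.3]. Elementwise product with the kernel and sum: -1.4·-1 + -2.6·0.5 + 5.8·0.5 + 5.3·1 + 3·1.

8.5 11.3
1.15 8.25
2.2 -1.85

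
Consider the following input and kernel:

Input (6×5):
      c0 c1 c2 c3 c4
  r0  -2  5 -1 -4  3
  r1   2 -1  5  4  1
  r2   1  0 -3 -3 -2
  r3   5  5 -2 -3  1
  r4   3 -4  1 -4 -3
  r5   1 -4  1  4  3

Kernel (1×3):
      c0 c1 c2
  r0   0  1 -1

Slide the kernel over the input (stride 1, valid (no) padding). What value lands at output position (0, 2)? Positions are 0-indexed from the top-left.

-7

The receptive field on the input at this output position is [-1 -4 3]. Elementwise product with the kernel and sum: -4·1 + 3·-1.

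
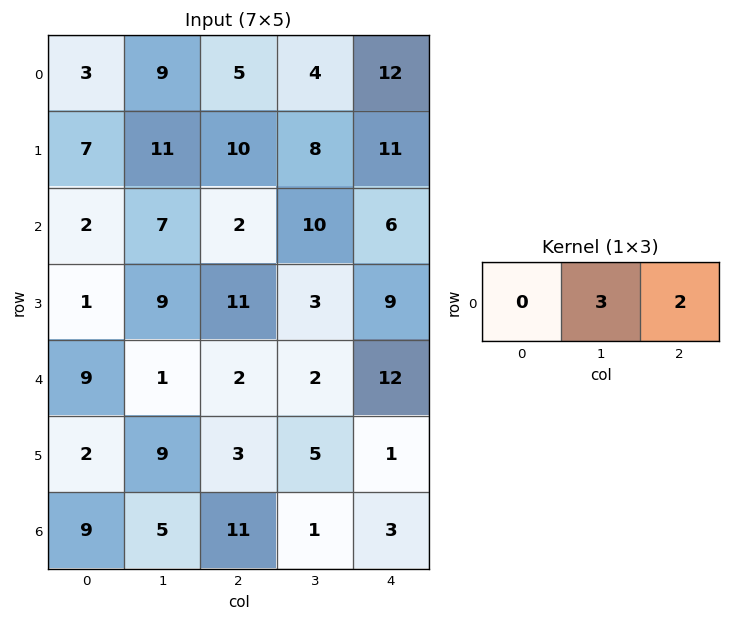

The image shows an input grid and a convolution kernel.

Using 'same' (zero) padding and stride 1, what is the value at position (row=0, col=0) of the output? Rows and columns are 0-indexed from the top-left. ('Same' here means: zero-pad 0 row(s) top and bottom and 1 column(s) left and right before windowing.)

The receptive field on the zero-padded input at this output position is [0 3 9]. Elementwise product with the kernel and sum: 3·3 + 9·2.

27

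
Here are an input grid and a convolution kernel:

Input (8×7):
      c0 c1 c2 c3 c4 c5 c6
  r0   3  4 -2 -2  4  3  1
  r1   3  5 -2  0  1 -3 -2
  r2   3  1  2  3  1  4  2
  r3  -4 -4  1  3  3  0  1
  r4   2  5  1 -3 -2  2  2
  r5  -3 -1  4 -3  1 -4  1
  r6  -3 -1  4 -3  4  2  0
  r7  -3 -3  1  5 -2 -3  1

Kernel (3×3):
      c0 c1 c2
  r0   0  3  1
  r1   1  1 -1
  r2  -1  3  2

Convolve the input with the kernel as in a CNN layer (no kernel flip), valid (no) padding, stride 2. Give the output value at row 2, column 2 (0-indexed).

6

The receptive field on the input at this output position is [-2 2 2 / 1 -4 1 / 4 2 0]. Elementwise product with the kernel and sum: 2·3 + 2·1 + 1·1 + -4·1 + 1·-1 + 4·-1 + 2·3 + 0·2.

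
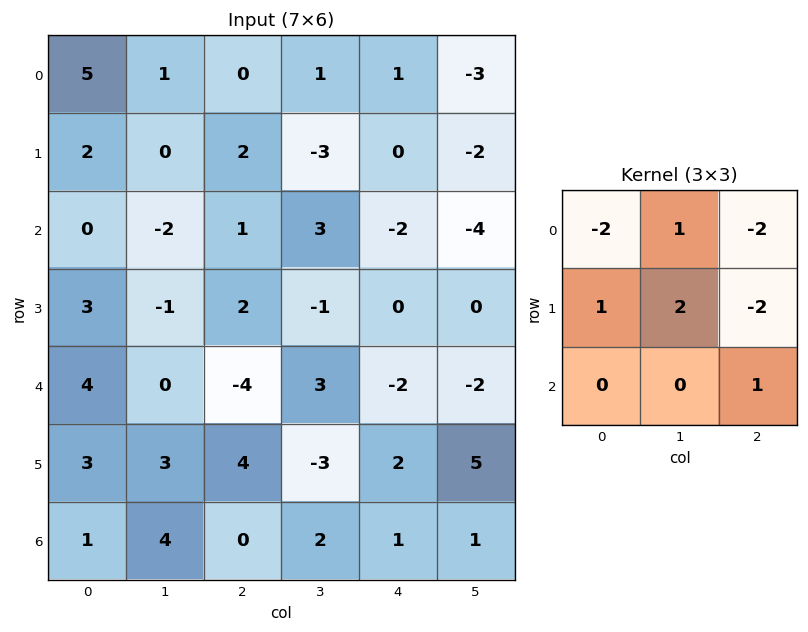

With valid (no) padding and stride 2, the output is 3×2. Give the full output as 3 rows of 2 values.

Output[0,0]: The receptive field on the input at this output position is [5 1 0 / 2 0 2 / 0 -2 1]. Elementwise product with the kernel and sum: 5·-2 + 1·1 + 0·-2 + 2·1 + 0·2 + 2·-2 + 1·1.
Output[0,1]: The receptive field on the input at this output position is [0 1 1 / 2 -3 0 / 1 3 -2]. Elementwise product with the kernel and sum: 0·-2 + 1·1 + 1·-2 + 2·1 + -3·2 + 0·-2 + -2·1.

-10 -7
-11 3
1 10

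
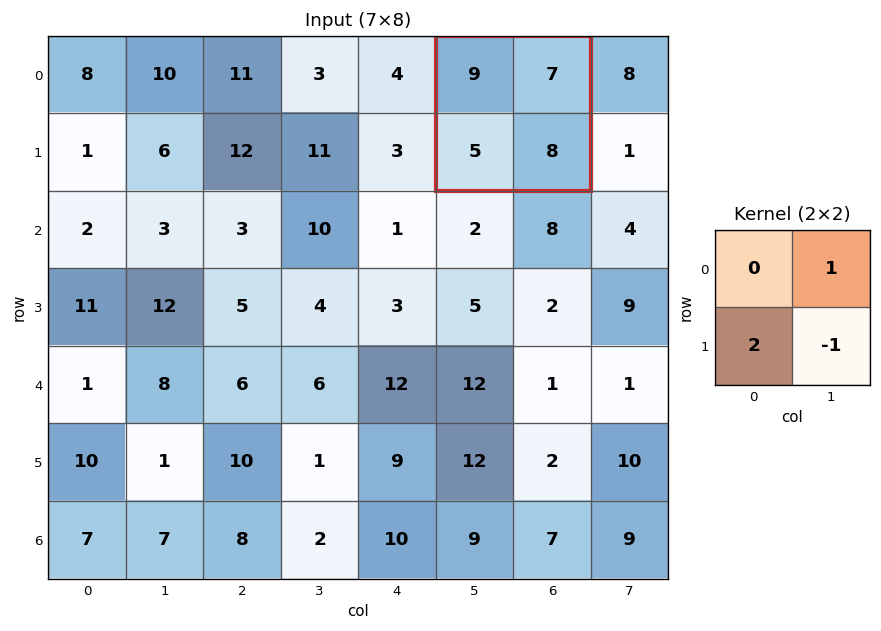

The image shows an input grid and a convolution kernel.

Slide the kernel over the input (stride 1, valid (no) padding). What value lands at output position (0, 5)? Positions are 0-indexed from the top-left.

The receptive field on the input at this output position is [9 7 / 5 8]. Elementwise product with the kernel and sum: 7·1 + 5·2 + 8·-1.

9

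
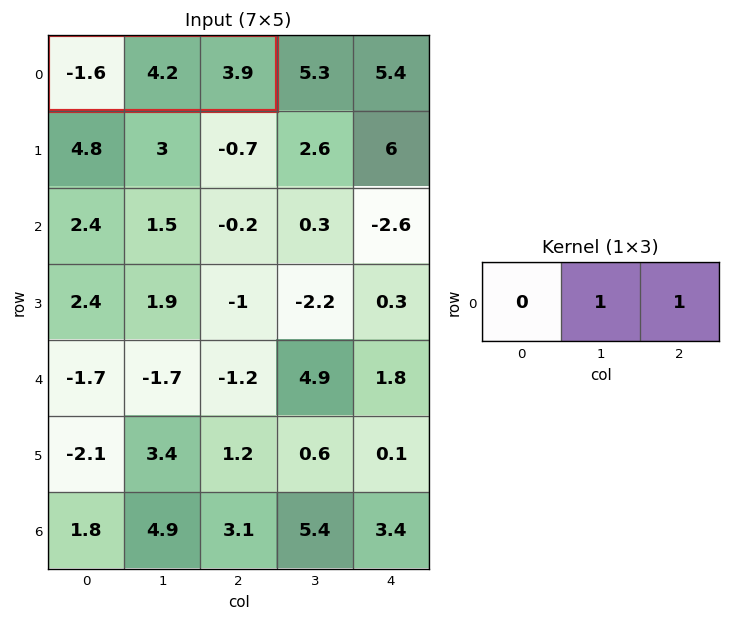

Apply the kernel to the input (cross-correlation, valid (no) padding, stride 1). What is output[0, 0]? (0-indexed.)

The receptive field on the input at this output position is [-1.6 4.2 3.9]. Elementwise product with the kernel and sum: 4.2·1 + 3.9·1.

8.1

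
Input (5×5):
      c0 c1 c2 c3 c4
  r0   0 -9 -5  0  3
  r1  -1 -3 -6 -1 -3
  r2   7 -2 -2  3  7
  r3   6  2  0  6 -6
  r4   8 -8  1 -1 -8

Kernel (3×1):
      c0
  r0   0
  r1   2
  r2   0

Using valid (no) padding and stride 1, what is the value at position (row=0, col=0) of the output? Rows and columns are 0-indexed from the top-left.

The receptive field on the input at this output position is [0 / -1 / 7]. Elementwise product with the kernel and sum: -1·2.

-2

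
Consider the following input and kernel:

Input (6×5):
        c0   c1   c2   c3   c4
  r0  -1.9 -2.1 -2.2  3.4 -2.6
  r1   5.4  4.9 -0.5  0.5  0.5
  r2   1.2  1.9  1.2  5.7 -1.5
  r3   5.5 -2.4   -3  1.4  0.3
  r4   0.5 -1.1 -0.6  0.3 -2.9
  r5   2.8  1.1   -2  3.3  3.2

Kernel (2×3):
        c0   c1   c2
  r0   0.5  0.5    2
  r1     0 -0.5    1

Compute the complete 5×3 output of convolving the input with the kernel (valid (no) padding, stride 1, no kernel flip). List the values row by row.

Output[0,0]: The receptive field on the input at this output position is [-1.9 -2.1 -2.2 / 5.4 4.9 -0.5]. Elementwise product with the kernel and sum: -1.9·0.5 + -2.1·0.5 + -2.2·2 + 4.9·-0.5 + -0.5·1.
Output[0,1]: The receptive field on the input at this output position is [-2.1 -2.2 3.4 / 4.9 -0.5 0.5]. Elementwise product with the kernel and sum: -2.1·0.5 + -2.2·0.5 + 3.4·2 + -0.5·-0.5 + 0.5·1.

-9.35 5.4 -4.35
4.4 8.3 -3.35
2.15 15.85 0.05
-4.5 0.7 -3.25
-4.05 4.05 -4.4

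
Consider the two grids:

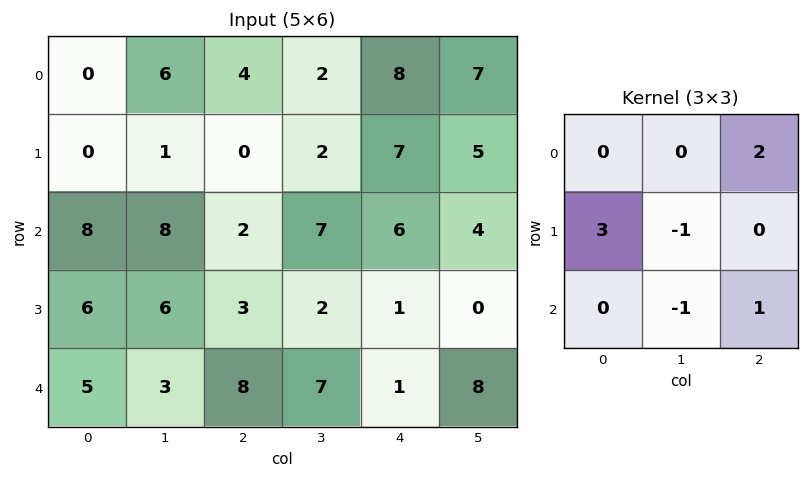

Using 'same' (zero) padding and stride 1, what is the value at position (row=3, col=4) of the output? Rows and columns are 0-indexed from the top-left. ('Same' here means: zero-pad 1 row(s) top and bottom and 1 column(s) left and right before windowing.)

The receptive field on the zero-padded input at this output position is [7 6 4 / 2 1 0 / 7 1 8]. Elementwise product with the kernel and sum: 4·2 + 2·3 + 1·-1 + 1·-1 + 8·1.

20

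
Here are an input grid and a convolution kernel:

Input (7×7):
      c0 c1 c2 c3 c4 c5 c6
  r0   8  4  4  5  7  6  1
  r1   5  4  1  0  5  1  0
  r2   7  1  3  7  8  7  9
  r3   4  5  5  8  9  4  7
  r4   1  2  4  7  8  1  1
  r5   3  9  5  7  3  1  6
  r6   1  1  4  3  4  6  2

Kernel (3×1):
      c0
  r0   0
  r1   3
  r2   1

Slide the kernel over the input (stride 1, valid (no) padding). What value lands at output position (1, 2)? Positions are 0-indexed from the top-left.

The receptive field on the input at this output position is [1 / 3 / 5]. Elementwise product with the kernel and sum: 3·3 + 5·1.

14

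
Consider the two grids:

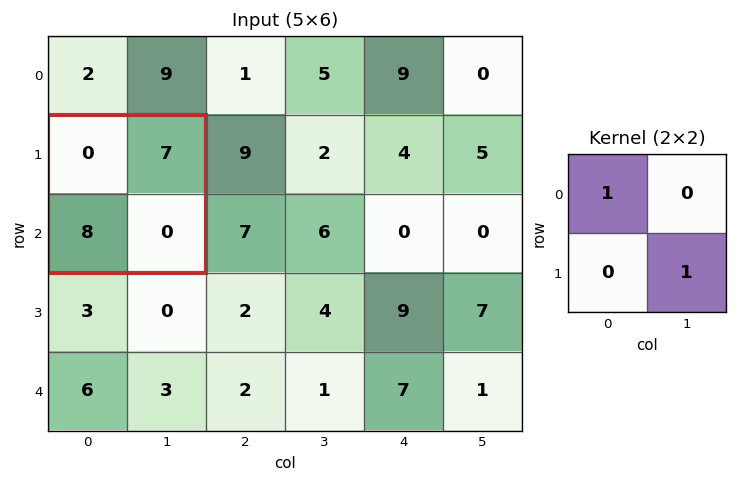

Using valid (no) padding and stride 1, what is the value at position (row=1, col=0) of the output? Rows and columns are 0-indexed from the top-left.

The receptive field on the input at this output position is [0 7 / 8 0]. Elementwise product with the kernel and sum: 0·1 + 0·1.

0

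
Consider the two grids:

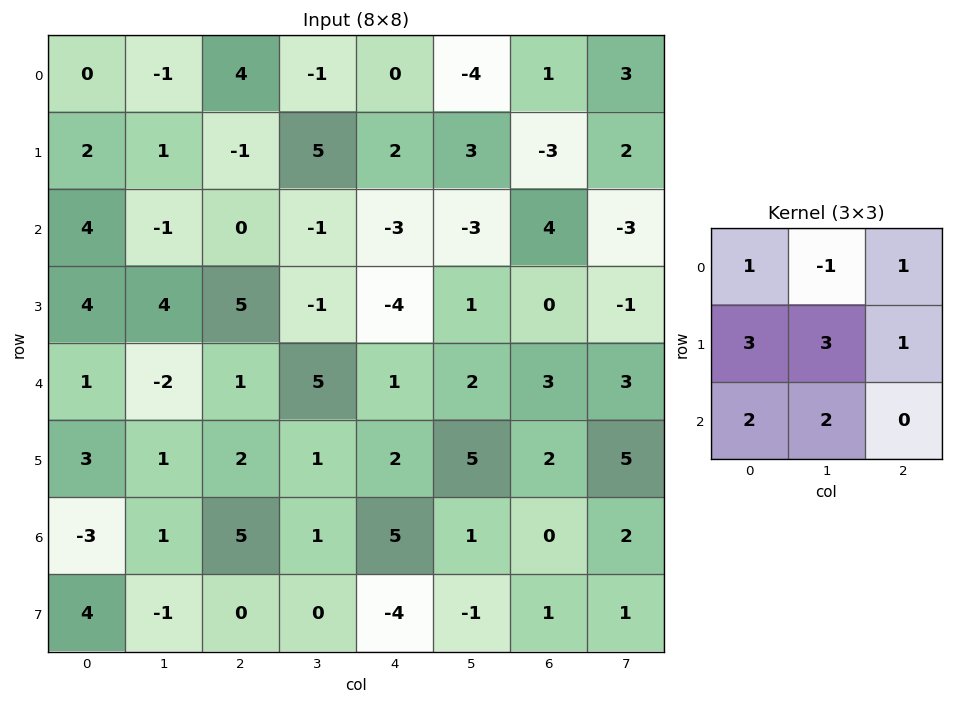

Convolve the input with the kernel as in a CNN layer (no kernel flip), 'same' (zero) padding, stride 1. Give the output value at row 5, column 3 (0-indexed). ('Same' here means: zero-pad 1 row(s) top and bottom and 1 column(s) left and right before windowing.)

20

The receptive field on the zero-padded input at this output position is [1 5 1 / 2 1 2 / 5 1 5]. Elementwise product with the kernel and sum: 1·1 + 5·-1 + 1·1 + 2·3 + 1·3 + 2·1 + 5·2 + 1·2.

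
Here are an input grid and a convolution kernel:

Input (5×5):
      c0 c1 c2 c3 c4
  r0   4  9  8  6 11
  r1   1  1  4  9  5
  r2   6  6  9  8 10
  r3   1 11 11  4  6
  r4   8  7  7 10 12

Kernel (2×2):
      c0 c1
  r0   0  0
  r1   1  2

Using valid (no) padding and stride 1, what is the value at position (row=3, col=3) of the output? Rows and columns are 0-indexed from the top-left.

34

The receptive field on the input at this output position is [4 6 / 10 12]. Elementwise product with the kernel and sum: 10·1 + 12·2.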